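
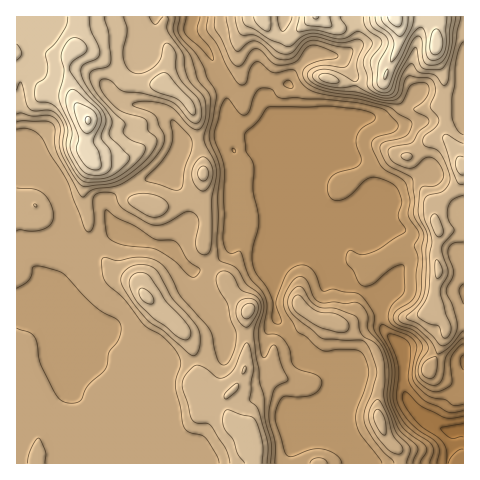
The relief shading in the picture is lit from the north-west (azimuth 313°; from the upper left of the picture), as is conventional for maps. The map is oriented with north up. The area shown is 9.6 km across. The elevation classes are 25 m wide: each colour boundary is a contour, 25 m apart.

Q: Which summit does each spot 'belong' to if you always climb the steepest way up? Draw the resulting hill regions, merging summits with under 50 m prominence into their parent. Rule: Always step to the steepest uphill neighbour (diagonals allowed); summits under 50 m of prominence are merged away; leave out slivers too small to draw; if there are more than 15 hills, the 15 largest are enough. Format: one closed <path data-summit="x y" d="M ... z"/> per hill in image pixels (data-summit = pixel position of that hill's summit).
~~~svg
<path data-summit="88 120" d="M192 16l-176 1 1 447 137-1-1-10-11-30-9-13 15-40-1-3-9-8-20-11-16-15-20-5-13-13-13-5-16 1 8-6 9-18 0-8 8-19 1-10 23-4 27-14 56 18 20 20 11-1 15-8 10-9 7-36-3 2-35 1-7 3-8 10 6-11 0-15-17-32 0-5 11-26 36-6 5 0 7 4-4-52-17-37-19-21z"/><path data-summit="396 17" d="M463 16l-108 0 3 25-7 9-10 6-19-3-11 1-15 15-8 15-10 3-9 8-3 9-7-27 0-9 21-25 4-26-91-1-3 11 1 6 14 14 7 10 14 32 4 54 3 7 2 1 13-1 11-3 5-4 8 23-4 27 8 43 30 3 33 38 33 18 4 4 5 12 1 16 17 17 3 7 1 37 6 15 11 12 13 9 21 8-6 32 16-1 0-253-9-7-27-32-4-13-14-19-10-10-8-3 62-8 10-5z"/><path data-summit="146 297" d="M264 142l-5 5-25 5 3 10-2 56-4 17 0 13-13 13-15 8-11 1-20-20-56-18-27 14-23 4-1 10-8 19 0 8-9 18-8 6 16-1 13 5 13 13 20 5 16 15 20 11 9 8 1 3-15 40 9 13 12 41 134 0 4-18 9-18 32 8 4-8 3-17 10-15-1-3-11-8-7-15-22-13-20-21-13-17-2-35-8-20 0-7 3-9 8-11-9-44 4-27z"/><path data-summit="379 420" d="M292 236l-16 2-10 19 0 7 8 20 1 30 1 5 13 17 20 21 19 10 5 7 5 11 12 8-10 18-7 26 9 3 14 10 8 8 3 6 80 0 5-17 2-15-21-8-13-9-11-12-6-15-1-37-3-7-17-17-1-16-5-12-4-4-33-18-33-38z"/><path data-summit="203 174" d="M223 137l-41 6-1 3-10 28 17 32-2 21 4-5 12-4 30 0 3-3 0-62-5-10z"/><path data-summit="315 17" d="M354 16l-69 0-3 22-5 10-18 20 0 9 7 26 3-8 5-5 15-7 1-6 6-8 15-15 11-1 19 3 10-6 7-9z"/><path data-summit="463 167" d="M463 114l-9 4-62 8 8 3 10 10 14 19 4 13 34 39 2-1z"/>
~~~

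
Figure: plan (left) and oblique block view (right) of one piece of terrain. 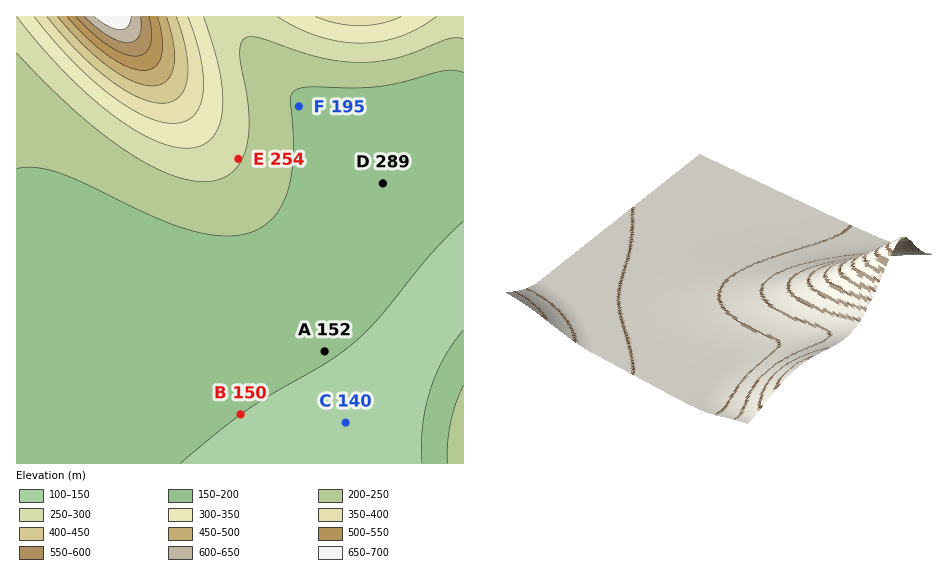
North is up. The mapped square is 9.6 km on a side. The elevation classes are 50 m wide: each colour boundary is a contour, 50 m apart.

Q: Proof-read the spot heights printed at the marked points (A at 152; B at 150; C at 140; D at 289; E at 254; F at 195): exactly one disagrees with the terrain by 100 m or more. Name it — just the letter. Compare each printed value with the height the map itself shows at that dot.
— D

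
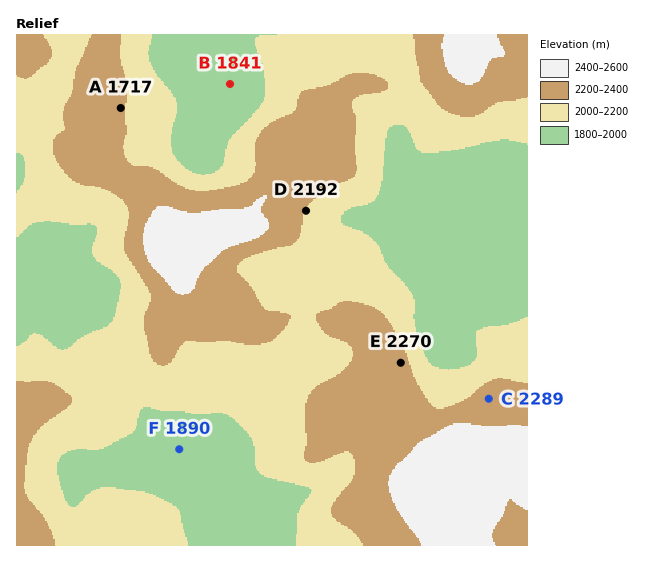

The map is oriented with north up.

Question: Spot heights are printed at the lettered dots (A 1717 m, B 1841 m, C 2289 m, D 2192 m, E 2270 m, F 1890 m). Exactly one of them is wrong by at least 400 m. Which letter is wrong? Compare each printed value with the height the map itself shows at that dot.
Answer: A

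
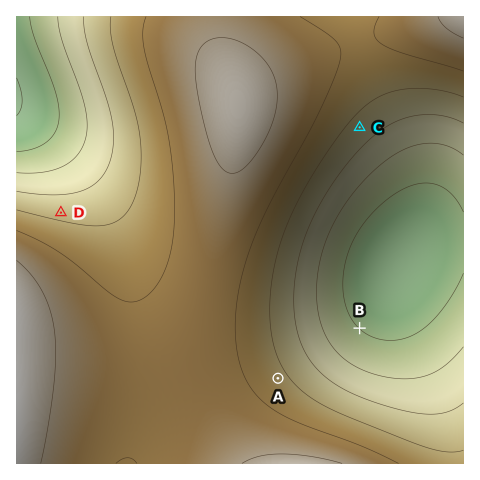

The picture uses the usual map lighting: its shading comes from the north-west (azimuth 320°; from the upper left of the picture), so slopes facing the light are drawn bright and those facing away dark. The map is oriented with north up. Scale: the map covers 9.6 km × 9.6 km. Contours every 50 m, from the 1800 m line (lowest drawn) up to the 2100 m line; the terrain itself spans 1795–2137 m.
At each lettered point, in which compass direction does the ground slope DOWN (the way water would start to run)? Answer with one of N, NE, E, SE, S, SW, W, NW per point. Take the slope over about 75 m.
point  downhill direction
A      NE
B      NE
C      SE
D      N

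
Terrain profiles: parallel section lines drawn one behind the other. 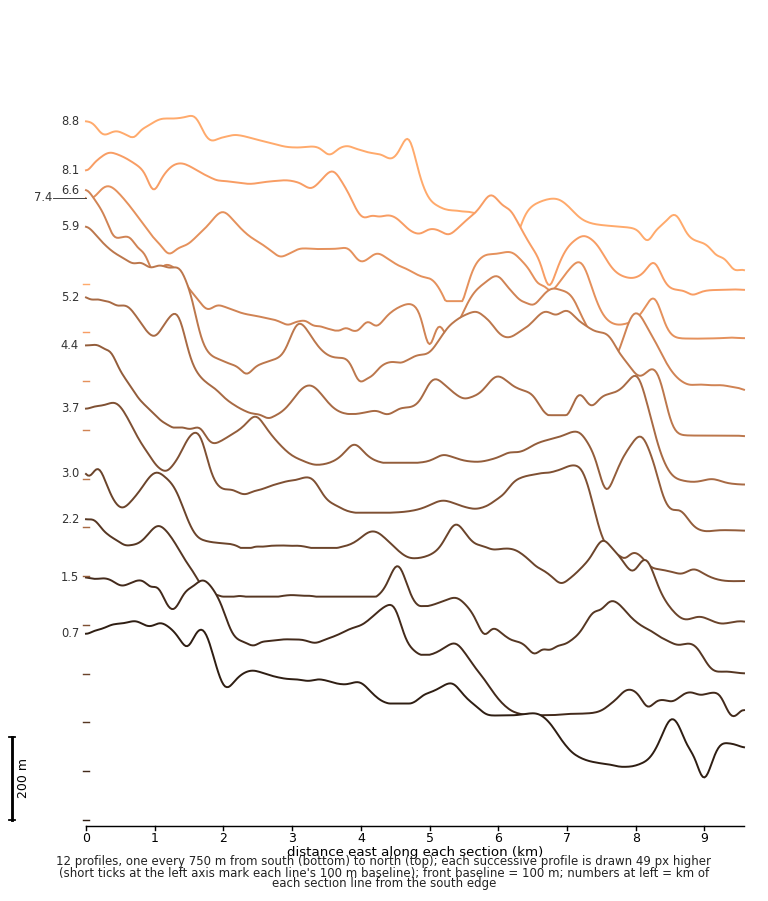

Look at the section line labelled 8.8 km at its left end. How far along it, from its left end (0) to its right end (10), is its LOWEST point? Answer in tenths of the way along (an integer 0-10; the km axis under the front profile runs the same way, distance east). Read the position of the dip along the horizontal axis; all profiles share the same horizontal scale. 10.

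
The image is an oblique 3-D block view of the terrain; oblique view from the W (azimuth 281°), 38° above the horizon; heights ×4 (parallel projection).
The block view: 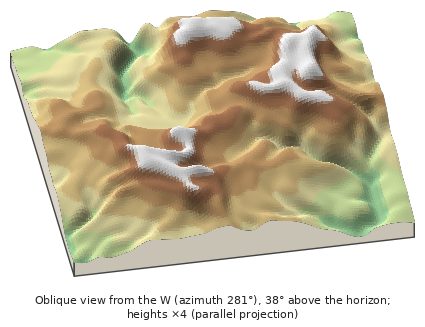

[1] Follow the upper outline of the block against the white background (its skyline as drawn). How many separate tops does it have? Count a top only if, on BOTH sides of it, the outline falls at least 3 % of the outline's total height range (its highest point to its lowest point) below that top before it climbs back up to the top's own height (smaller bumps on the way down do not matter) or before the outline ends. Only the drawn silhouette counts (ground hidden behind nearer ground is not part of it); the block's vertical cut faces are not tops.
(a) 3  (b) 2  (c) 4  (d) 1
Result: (a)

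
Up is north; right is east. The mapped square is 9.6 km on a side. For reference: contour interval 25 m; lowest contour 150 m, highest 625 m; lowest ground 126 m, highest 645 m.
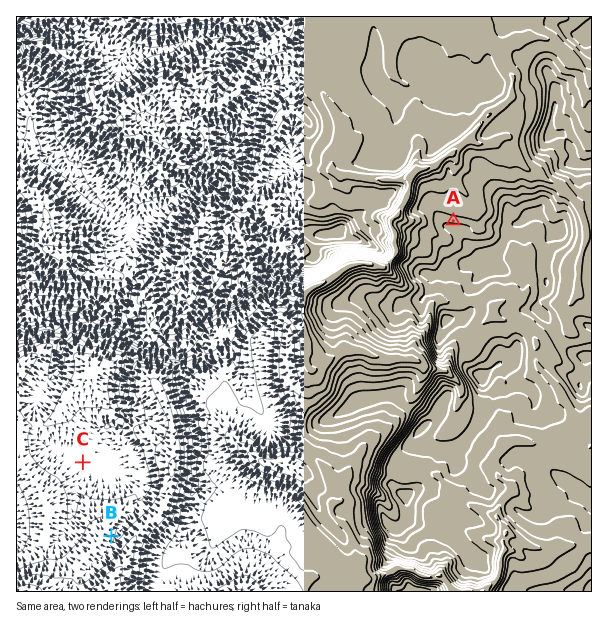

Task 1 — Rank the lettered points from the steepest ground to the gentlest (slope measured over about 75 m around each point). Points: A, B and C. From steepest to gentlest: A B C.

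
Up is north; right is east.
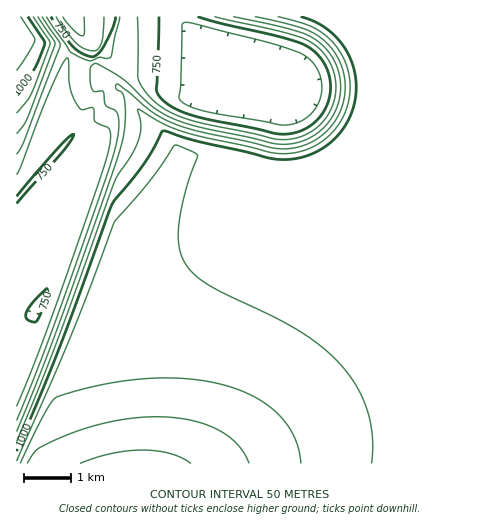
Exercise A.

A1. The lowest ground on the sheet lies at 630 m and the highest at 1220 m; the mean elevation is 980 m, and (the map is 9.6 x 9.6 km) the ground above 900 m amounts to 68.9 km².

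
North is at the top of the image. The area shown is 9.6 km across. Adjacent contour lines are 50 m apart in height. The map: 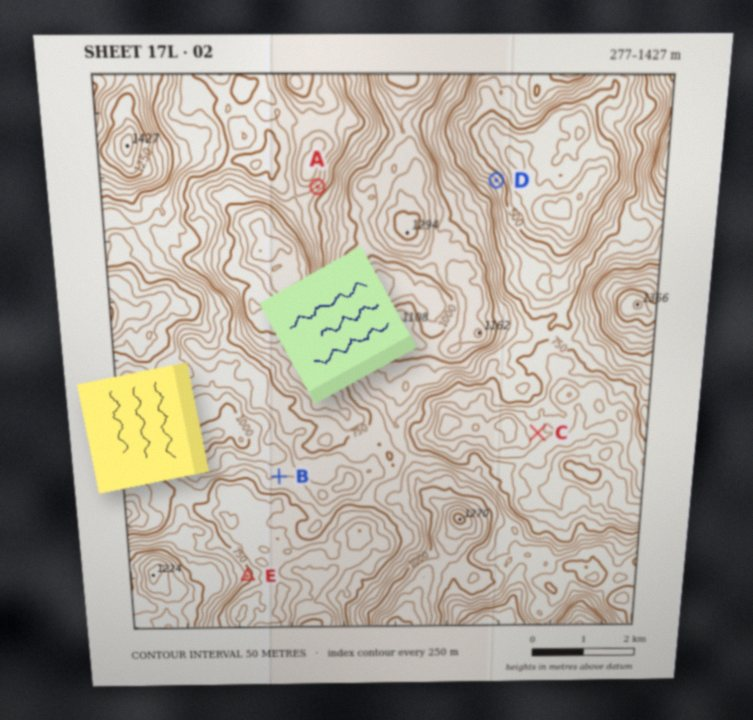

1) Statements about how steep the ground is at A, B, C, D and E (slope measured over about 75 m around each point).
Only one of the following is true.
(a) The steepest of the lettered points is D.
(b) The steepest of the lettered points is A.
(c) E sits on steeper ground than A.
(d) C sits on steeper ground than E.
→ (b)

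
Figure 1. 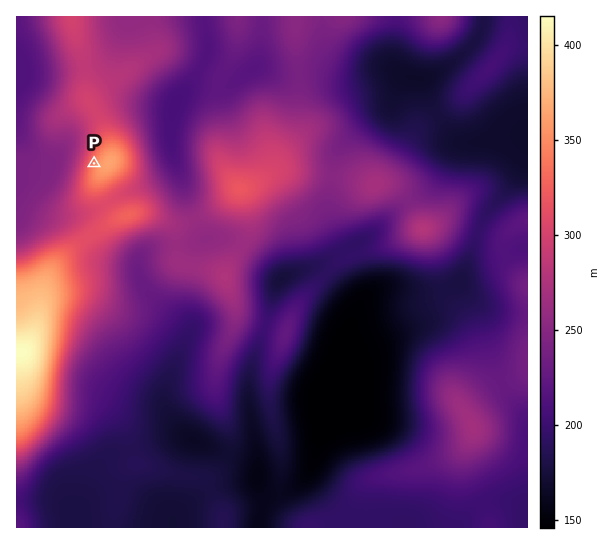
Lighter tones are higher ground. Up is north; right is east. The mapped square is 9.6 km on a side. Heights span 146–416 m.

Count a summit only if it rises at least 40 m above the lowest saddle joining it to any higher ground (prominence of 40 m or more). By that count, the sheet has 2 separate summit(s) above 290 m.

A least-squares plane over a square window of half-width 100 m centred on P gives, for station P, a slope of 10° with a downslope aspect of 291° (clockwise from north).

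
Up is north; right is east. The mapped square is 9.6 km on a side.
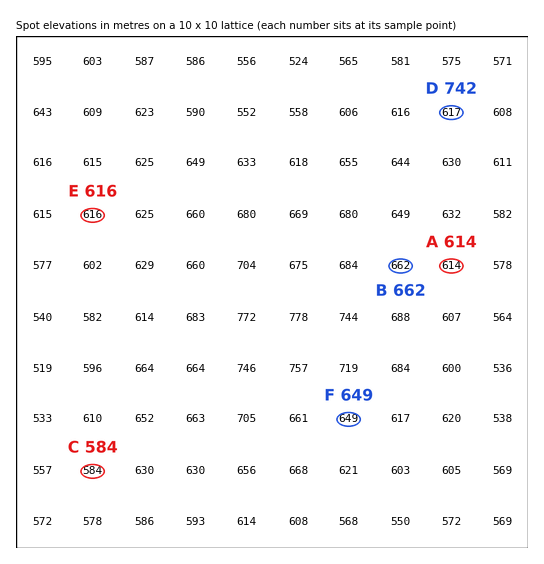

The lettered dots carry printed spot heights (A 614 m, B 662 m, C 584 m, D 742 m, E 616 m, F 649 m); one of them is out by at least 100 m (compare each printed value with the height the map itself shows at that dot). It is D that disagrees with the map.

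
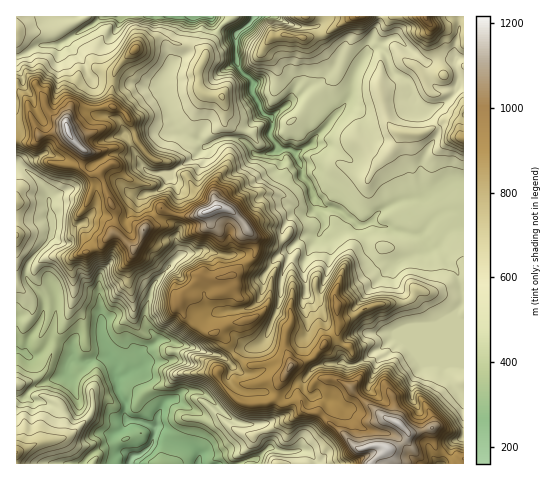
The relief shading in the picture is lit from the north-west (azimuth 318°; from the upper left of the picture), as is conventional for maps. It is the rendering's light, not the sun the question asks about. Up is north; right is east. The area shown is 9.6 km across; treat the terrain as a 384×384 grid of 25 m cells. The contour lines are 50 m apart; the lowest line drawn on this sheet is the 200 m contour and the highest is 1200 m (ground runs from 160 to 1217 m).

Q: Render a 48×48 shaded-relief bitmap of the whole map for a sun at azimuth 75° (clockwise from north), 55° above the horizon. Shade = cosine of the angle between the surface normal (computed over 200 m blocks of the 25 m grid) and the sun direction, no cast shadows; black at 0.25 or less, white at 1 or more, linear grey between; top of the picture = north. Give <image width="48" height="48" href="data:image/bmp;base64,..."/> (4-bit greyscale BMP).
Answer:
<image width="48" height="48" href="data:image/bmp;base64,Qk32BAAAAAAAAHYAAAAoAAAAMAAAADAAAAABAAQAAAAAAIAEAAATCwAAEwsAABAAAAAAAAAAAAAAABEREQAiIiIAMzMzAERERABVVVUAZmZmAHd3dwCIiIgAmZmZAKqqqgC7u7sAzMzMAN3d3QDu7u4A////AOy6qrve3aibzNupeZdnvMyXQASrzd7aqu3Lq87u3LuazMunZ4rLq7mGAEqs3d7d28zMze7uy7zKu7qWZnvIerhyA7q8y92+/svMze7ty73Kmpl2aKu5ipYQS8uqiu3O/8vNzc3e3My5eKqIqoh2WGMXy6h4vuu/78u8zsru3KvKirmJUCVmZli9y5eM3tvN78ur3tje7KvLqoikAHqqqrzMqYvL38ve7sus3qfe7Ku7qYkwCsu7u8y6mN2p79ze3e7d3Ijf67uoh1IAm7upvcqqm/6L7uzdy93d3KnO27uVRmQp3KqorNqLyr+q7u3Mu9y83LvNy7uYd2Ra6ou6fO7t3L3J3tzLvMus3LvMu7uplleZeMupnNzMue/czdy7u7q73Kvcu7qZqXMTjdynndmsvP/tzMu7u7q8zLzbqqq5YgA4zLzHndqc3/7dy7u7u7u7u73amZuTAAary7zIfeuqvu3My7u7u6vLqs3adpxAApzLur3cbOynrtuqu7u7u6vMmc3ZdZswCczMzMvujOuFvtzMy7vMzKzcmL7XRaxQGsy7q97OrPtkv+qt7czMzM3chs7FNc2AGcy6vO/eu+tl3/27uaze3ezMZcy1J82zJ4q7vf/Ny9umr/7cqL3d3cy5NaqkJ6q6U0nLve3d3NrIf/7curzMzNunNniFM4rMx0abu83e3tu5bf3My7y8u9ynZVqXYZzcy4eJqYze7d3Lm+27zMy7u93ahSaadr3NylQ0iIzu7d3Lq8y8zMy7u+7cc0d4ravdtiRIqJ7/7e3Lu8y8zLu7u+7cc2h4zYrtuDN8uN//7u3LvMu7u7u7vN3cclmIvbm7uFa7re7/7t3Ly6u7u7u7u+7clCiXz9p761R77u7v7d3Lqru7u7u7u+7bliWZ7+yJ3IQ77u7u3e2pq6rMy7u7u97amDJs7czcu5ZK3u3u7eyKuqvMu7u7u92VVSKN3N7uuLpq7e7t3tmbuqvMy7u8u7cyVVi8zv66q8yI3u3dzsiqu7q8y7u7ulMnmHnL7+iN79ynv/3czairu6qry7u7qSN5U0z+7srt3dy4rv3du4mqqququ7updUaYM9/93b/tzMy7zcrtebuZqru5qrymRGWZSe7u7M/tzLuqvL7qasy5mruom8zIVke3XP7d2u/ty7upvd7qa8zLqruZzMupd0mpjP7cre/uyqqpvv/nebzMuqqb3MupiGisqt267u7tupmZ3/53yZvMy6mc3Luqhqiey92ozu7cuYm87/tJu6u8y6ic3Lmsune+3N25zt3MuYvb3/pIu7u7zKis3Km7zXjN28yovczMuYvtzuRHvLu7zLisyoqr3qrOyrupq7vNuYvu/DJqy6q7zMmsqay83Lq9y6q6d6zdypne7AOcupq8zMqqm8usy93MyqvLc47+u7rf+wObmIrMzMu5q4acut3MzKq8pX3tzMzP/CFJu83buru6p0WcvO3LzNucx3vMzLq964AGvMuqqHiplTOu7d3My7zbyYqqq6mHd9g1VXvJY0i5dSTv7Q=="/>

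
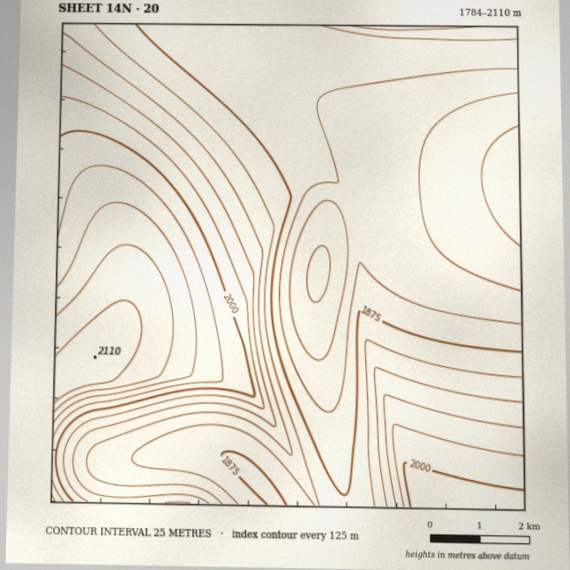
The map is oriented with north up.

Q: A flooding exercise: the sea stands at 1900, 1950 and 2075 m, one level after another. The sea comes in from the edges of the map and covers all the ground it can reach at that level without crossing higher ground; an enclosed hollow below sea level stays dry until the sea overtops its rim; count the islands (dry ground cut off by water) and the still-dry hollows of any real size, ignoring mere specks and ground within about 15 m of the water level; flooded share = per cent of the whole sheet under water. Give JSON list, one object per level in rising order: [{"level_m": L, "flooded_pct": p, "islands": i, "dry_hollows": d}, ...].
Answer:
[{"level_m": 1900, "flooded_pct": 53, "islands": 0, "dry_hollows": 0}, {"level_m": 1950, "flooded_pct": 68, "islands": 0, "dry_hollows": 0}, {"level_m": 2075, "flooded_pct": 94, "islands": 0, "dry_hollows": 0}]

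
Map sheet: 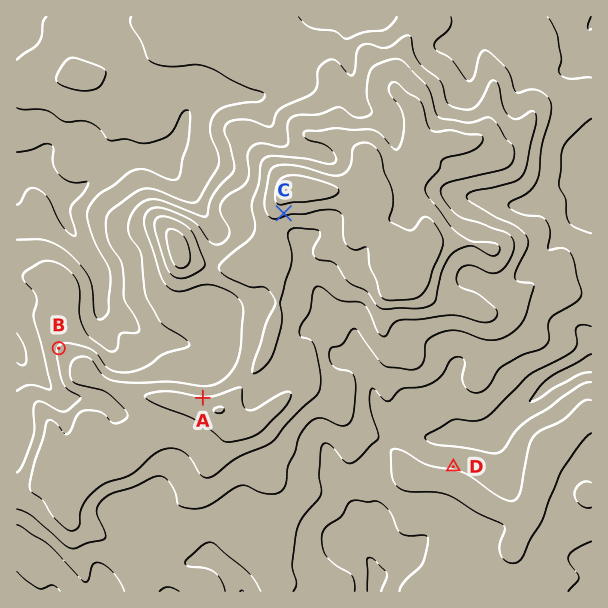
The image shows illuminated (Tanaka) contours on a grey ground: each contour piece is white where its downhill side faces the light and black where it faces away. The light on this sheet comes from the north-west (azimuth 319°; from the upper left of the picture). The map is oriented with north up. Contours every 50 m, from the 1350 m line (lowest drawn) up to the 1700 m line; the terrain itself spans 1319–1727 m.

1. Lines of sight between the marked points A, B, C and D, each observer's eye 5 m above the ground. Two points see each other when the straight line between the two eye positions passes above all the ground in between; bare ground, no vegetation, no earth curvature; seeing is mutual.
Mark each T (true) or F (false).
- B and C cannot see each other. T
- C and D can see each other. T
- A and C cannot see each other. F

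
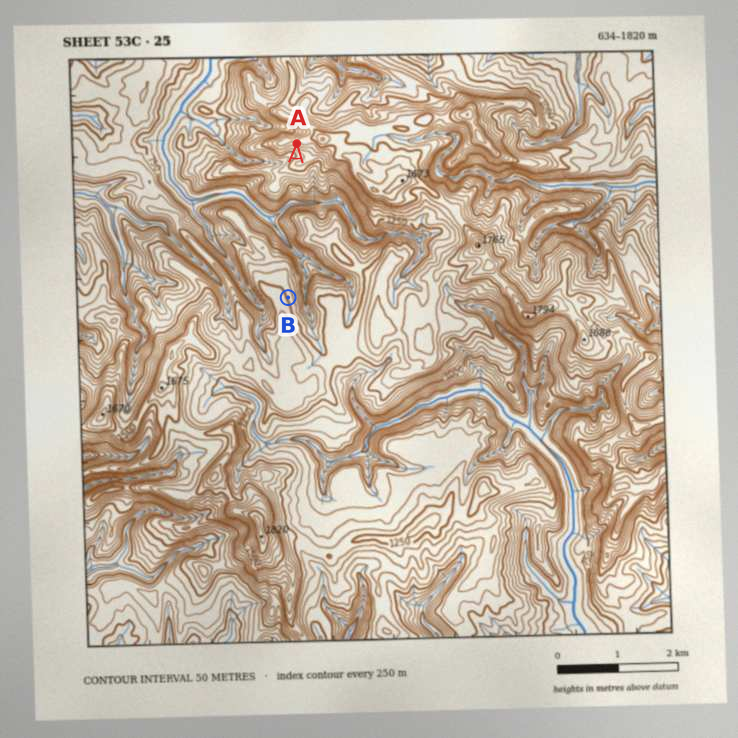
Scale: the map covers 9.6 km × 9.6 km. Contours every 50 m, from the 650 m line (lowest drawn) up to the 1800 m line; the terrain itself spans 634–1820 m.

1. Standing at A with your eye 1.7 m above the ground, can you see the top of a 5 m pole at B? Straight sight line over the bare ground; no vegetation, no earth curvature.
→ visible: true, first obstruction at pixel None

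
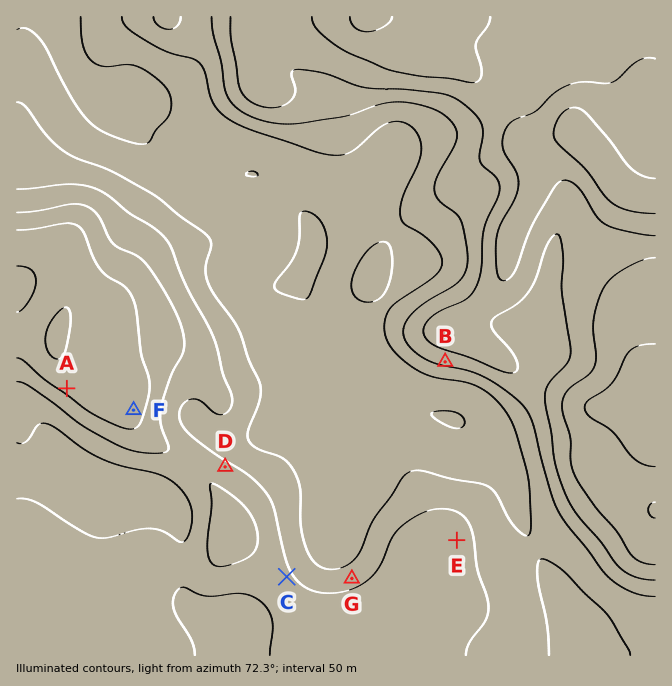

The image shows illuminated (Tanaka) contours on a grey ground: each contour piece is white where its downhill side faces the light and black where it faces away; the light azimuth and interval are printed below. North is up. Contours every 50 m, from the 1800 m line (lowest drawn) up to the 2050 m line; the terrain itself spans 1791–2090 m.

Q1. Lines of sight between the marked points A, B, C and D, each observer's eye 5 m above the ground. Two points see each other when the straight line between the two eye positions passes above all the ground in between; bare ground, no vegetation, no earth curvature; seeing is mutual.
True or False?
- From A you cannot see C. True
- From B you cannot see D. False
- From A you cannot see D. True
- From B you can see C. True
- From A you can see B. False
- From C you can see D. False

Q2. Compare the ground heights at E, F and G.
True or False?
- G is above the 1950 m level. False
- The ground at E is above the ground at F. False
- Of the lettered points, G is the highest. False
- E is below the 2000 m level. True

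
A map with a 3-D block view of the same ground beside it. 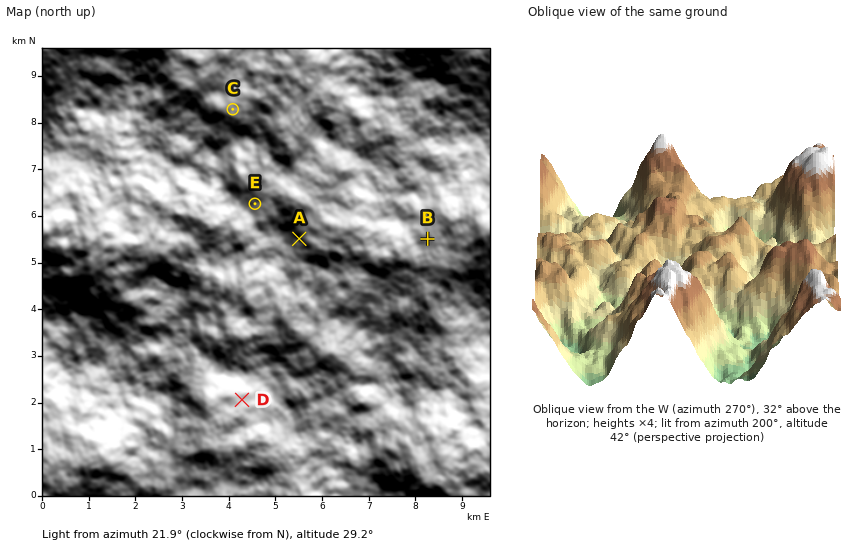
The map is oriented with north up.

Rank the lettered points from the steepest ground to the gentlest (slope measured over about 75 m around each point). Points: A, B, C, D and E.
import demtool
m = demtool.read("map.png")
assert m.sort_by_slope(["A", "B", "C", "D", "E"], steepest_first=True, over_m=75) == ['A', 'D', 'E', 'B', 'C']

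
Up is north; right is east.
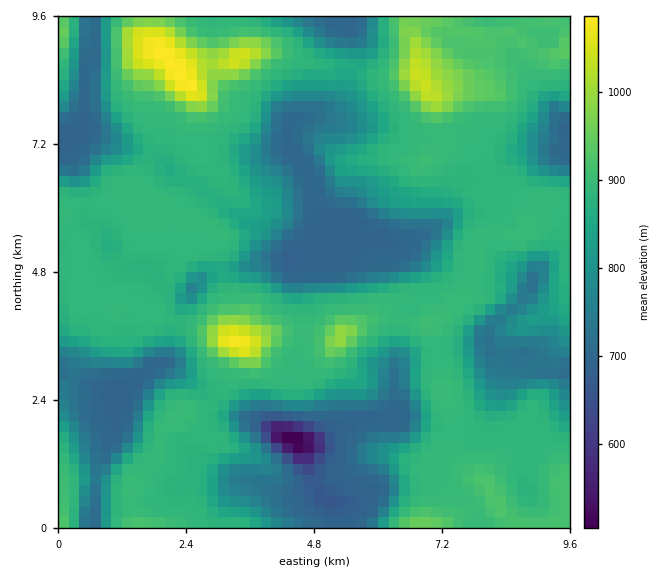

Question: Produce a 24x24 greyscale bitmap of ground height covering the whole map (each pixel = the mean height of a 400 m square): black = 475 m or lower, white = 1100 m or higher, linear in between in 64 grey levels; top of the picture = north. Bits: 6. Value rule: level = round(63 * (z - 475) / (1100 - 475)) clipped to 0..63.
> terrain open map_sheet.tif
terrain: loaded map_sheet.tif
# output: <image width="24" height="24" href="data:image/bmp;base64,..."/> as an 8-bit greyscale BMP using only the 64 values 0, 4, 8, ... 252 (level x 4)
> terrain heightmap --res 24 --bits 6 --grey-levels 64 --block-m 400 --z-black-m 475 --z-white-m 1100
<image width="24" height="24" href="data:image/bmp;base64,Qk12BgAAAAAAADYEAAAoAAAAGAAAABgAAAABAAgAAAAAAEACAAATCwAAEwsAAAABAAAAAAAAAAAAAAEBAQACAgIAAwMDAAQEBAAFBQUABgYGAAcHBwAICAgACQkJAAoKCgALCwsADAwMAA0NDQAODg4ADw8PABAQEAAREREAEhISABMTEwAUFBQAFRUVABYWFgAXFxcAGBgYABkZGQAaGhoAGxsbABwcHAAdHR0AHh4eAB8fHwAgICAAISEhACIiIgAjIyMAJCQkACUlJQAmJiYAJycnACgoKAApKSkAKioqACsrKwAsLCwALS0tAC4uLgAvLy8AMDAwADExMQAyMjIAMzMzADQ0NAA1NTUANjY2ADc3NwA4ODgAOTk5ADo6OgA7OzsAPDw8AD09PQA+Pj4APz8/AEBAQABBQUEAQkJCAENDQwBEREQARUVFAEZGRgBHR0cASEhIAElJSQBKSkoAS0tLAExMTABNTU0ATk5OAE9PTwBQUFAAUVFRAFJSUgBTU1MAVFRUAFVVVQBWVlYAV1dXAFhYWABZWVkAWlpaAFtbWwBcXFwAXV1dAF5eXgBfX18AYGBgAGFhYQBiYmIAY2NjAGRkZABlZWUAZmZmAGdnZwBoaGgAaWlpAGpqagBra2sAbGxsAG1tbQBubm4Ab29vAHBwcABxcXEAcnJyAHNzcwB0dHQAdXV1AHZ2dgB3d3cAeHh4AHl5eQB6enoAe3t7AHx8fAB9fX0Afn5+AH9/fwCAgIAAgYGBAIKCggCDg4MAhISEAIWFhQCGhoYAh4eHAIiIiACJiYkAioqKAIuLiwCMjIwAjY2NAI6OjgCPj48AkJCQAJGRkQCSkpIAk5OTAJSUlACVlZUAlpaWAJeXlwCYmJgAmZmZAJqamgCbm5sAnJycAJ2dnQCenp4An5+fAKCgoAChoaEAoqKiAKOjowCkpKQApaWlAKampgCnp6cAqKioAKmpqQCqqqoAq6urAKysrACtra0Arq6uAK+vrwCwsLAAsbGxALKysgCzs7MAtLS0ALW1tQC2trYAt7e3ALi4uAC5ubkAurq6ALu7uwC8vLwAvb29AL6+vgC/v78AwMDAAMHBwQDCwsIAw8PDAMTExADFxcUAxsbGAMfHxwDIyMgAycnJAMrKygDLy8sAzMzMAM3NzQDOzs4Az8/PANDQ0ADR0dEA0tLSANPT0wDU1NQA1dXVANbW1gDX19cA2NjYANnZ2QDa2toA29vbANzc3ADd3d0A3t7eAN/f3wDg4OAA4eHhAOLi4gDj4+MA5OTkAOXl5QDm5uYA5+fnAOjo6ADp6ekA6urqAOvr6wDs7OwA7e3tAO7u7gDv7+8A8PDwAPHx8QDy8vIA8/PzAPT09AD19fUA9vb2APf39wD4+PgA+fn5APr6+gD7+/sA/Pz8AP39/QD+/v4A////AKxkmKysqKignIhsXFRUXJC0uLCssLCwsKhwmKiopKSMeGxgWExUWGykqKistKiosKh4jKiopKCIcGxkTFRYXHSkqKiwsKSosJxsZJSopKSglHxEIERccIigqKioqKioqIhkWHCkqKikgFAcJEhYYGR0oKiopKiooHBcWGCYqKigdGBgaGRgYFxooKikmKCkkGhcWFh4mJykoJykpJSMiGh8qKiYfICQfGhoaGRcbJistLSoqKykkHCEqKiIaGhkZICQnJiEhKjU7NSwqLy8oIyUqKR4aGhsdKCkqKSopKzQ2Mi0qLTEtKiorKiIbISIiKSoqKionJissKykoKSoqKioqKiokHSAmKioqKSkoICcnJBwaGx0gIyYoKiooIBwnKiopKSkqKCgjGxYWFhYXFxkgKCopJSAnKikoKioqKiooIBkWFhYWFhcaJSoqKikpKikpKioqKikmJCAXFhYXGx0dISkqKioqKSkqKioqKSgoJSAYFxofIyUmJykqKioqHiIpKikoKSknIR0XGiMkJykqKSkpKSUiFhkhJigpKiklHhgXHyUoKiorKiopJh4XFhcdJioqKiooIBcZHB4iKCoqKioqJx4XGhciKiosMCwqJRkYGh0iKCsxLisrKSMaIBgmLC84OzArKSMhISInKjM4NDAuKygnJRgnNTk9OTU1LiooKCYoLDY2Mi8tKysrKRgnOD07NDE2NCwoIh4gKjQyLi0tLCwuLBgnNDYxKyorKiYfGBccKjIvLi0sLCwsA=="/>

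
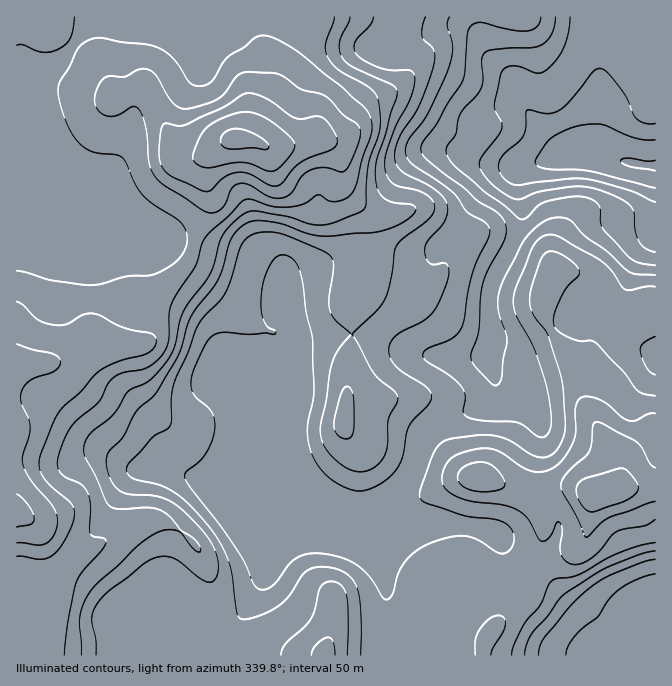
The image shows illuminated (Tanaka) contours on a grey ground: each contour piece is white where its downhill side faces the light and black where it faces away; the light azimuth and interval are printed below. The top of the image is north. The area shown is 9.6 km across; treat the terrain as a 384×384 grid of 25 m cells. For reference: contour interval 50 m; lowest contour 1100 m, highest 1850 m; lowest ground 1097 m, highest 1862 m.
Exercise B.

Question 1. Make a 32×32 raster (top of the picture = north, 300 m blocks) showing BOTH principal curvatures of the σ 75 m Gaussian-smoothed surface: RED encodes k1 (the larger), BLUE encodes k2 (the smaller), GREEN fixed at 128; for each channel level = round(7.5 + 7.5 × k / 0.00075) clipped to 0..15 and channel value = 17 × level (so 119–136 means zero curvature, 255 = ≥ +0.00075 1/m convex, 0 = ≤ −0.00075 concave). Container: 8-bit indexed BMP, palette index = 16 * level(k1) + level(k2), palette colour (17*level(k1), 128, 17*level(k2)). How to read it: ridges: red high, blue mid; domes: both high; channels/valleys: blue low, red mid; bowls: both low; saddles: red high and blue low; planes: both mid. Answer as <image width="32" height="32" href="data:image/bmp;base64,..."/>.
<image width="32" height="32" href="data:image/bmp;base64,Qk02CAAAAAAAADYEAAAoAAAAIAAAACAAAAABAAgAAAAAAAAEAAATCwAAEwsAAAABAAAAAAAAAIAAABGAAAAigAAAM4AAAESAAABVgAAAZoAAAHeAAACIgAAAmYAAAKqAAAC7gAAAzIAAAN2AAADugAAA/4AAAACAEQARgBEAIoARADOAEQBEgBEAVYARAGaAEQB3gBEAiIARAJmAEQCqgBEAu4ARAMyAEQDdgBEA7oARAP+AEQAAgCIAEYAiACKAIgAzgCIARIAiAFWAIgBmgCIAd4AiAIiAIgCZgCIAqoAiALuAIgDMgCIA3YAiAO6AIgD/gCIAAIAzABGAMwAigDMAM4AzAESAMwBVgDMAZoAzAHeAMwCIgDMAmYAzAKqAMwC7gDMAzIAzAN2AMwDugDMA/4AzAACARAARgEQAIoBEADOARABEgEQAVYBEAGaARAB3gEQAiIBEAJmARACqgEQAu4BEAMyARADdgEQA7oBEAP+ARAAAgFUAEYBVACKAVQAzgFUARIBVAFWAVQBmgFUAd4BVAIiAVQCZgFUAqoBVALuAVQDMgFUA3YBVAO6AVQD/gFUAAIBmABGAZgAigGYAM4BmAESAZgBVgGYAZoBmAHeAZgCIgGYAmYBmAKqAZgC7gGYAzIBmAN2AZgDugGYA/4BmAACAdwARgHcAIoB3ADOAdwBEgHcAVYB3AGaAdwB3gHcAiIB3AJmAdwCqgHcAu4B3AMyAdwDdgHcA7oB3AP+AdwAAgIgAEYCIACKAiAAzgIgARICIAFWAiABmgIgAd4CIAIiAiACZgIgAqoCIALuAiADMgIgA3YCIAO6AiAD/gIgAAICZABGAmQAigJkAM4CZAESAmQBVgJkAZoCZAHeAmQCIgJkAmYCZAKqAmQC7gJkAzICZAN2AmQDugJkA/4CZAACAqgARgKoAIoCqADOAqgBEgKoAVYCqAGaAqgB3gKoAiICqAJmAqgCqgKoAu4CqAMyAqgDdgKoA7oCqAP+AqgAAgLsAEYC7ACKAuwAzgLsARIC7AFWAuwBmgLsAd4C7AIiAuwCZgLsAqoC7ALuAuwDMgLsA3YC7AO6AuwD/gLsAAIDMABGAzAAigMwAM4DMAESAzABVgMwAZoDMAHeAzACIgMwAmYDMAKqAzAC7gMwAzIDMAN2AzADugMwA/4DMAACA3QARgN0AIoDdADOA3QBEgN0AVYDdAGaA3QB3gN0AiIDdAJmA3QCqgN0Au4DdAMyA3QDdgN0A7oDdAP+A3QAAgO4AEYDuACKA7gAzgO4ARIDuAFWA7gBmgO4Ad4DuAIiA7gCZgO4AqoDuALuA7gDMgO4A3YDuAO6A7gD/gO4AAID/ABGA/wAigP8AM4D/AESA/wBVgP8AZoD/AHeA/wCIgP8AmYD/AKqA/wC7gP8AzID/AN2A/wDugP8A/4D/AJa3x5eChneHlpeGhpilt/q2g4SHh4aX19RzQ2R2h4eHdcfndGJ2d4eFhJS0yKd05teChJiHhobJ+bWFcoSHh4eFuPh0UnOGhpa515F0tpbH+YKDl4d3hqa25siEcYSHd3aV1sWFg3NkhdXWcmJ0yfr7ooOXh3eHhnTXtNOSYHBzYrKUx7iXdGSF+NWSdJPWx7OBdKioh5eXlNjE9fmUg1CV+JKU2LeVlPf6oYF3hZKBg4Z3hZeYmIZjpbXE+tX21ujrx6K09+f2+LSAdneHh4eHh4d2hISCclGktmDzcnO22dnWx6G16fq1gIV3d3eHh4WFhpeVkpKDpOaTgPrnxpPndXTIhGGCoYBzd3eHh4eClKSSg7T2+/r21eP1+/n59ONSc7WCUXGChISHh4eHgqW5yreQgtf7+7ekobakk9aD14Z0c4SXhYeol4WHd4eQyNjKuYOBxaa4p3Qwk8XX6aPIt4VllpZ1pqeohIeHh5Dp+ZamdHGRgoSjk1Bz9/dzxpalppeohoW0hIaFh3eHcKX4hrfHtqaUYoSVcbX4pXS2hoaop3RzxaJhZIeHh3dxpfmnt8jHuKiDdYVz1bSVp4O3uLjWtZXoxYByd3eGdnOl96eFc3ODhGOGhYX3hqenY5enpsf69/v8omBkhZeXg5XFpXRzc5SUcnSDxtiXp4NzlnaFqKeFpvaTYYWml4eDlramlpeXqbeAgqf2dKeElKiYdYaXloV19dVyo5Z2h4OouYiYp6iot4C0yvhjhISlypZ1dXSFloen97ehdHZ2dJfHl5eGlri3cJK4+ZWm6NHphXd3d3eHd4fI+pRzdmVkhKa4qHZ1uMeCgJb66ffZg4OHd3eHh4d3d5f2g0JiUIGhkqSjcmKWyLiQsvq3lZRzUoeHh4eHh4d2g/O0QGFz2MiUpdfXpLHH6uSQ5sSTc4WFh3d3h3eHhYJz+OnAtvbkx8jz5Pn89cS3tLHZ6Pr3+OSHh3d3d4aRpKbnkWDo92Jz+MKAtcimpoRBkaW32ca1kod3h4d3dKL86OfEo/nHc5P3tHCAgnCQgFBwgICQgHCAh3eHhoVzgvm15vr3+vj1+Pr4g0BQYqa3hpZ0YWKDg6R3h4WVpoOS9rPn+9m5lbbax/rUhJSTlLfItKWGlZW3yneHhabbtcTlcXOk1qZ1hcd21+S4lnV0o3SBuKimhIbJd4eFlsmm2KZTUoPXlYaWx8fY9ve2lbe3YYS3h4eDl7h3h3WWqKfJpoV0pKamqKe0cmJh1PenloNhlbaGhoSnqHaHhpWWhZWEhneEhbeVorJQUGKRxsmUgZamxpSEhoenlpiHhoZ2hoeHh3eFg3PH2bW0psmEk4K11/vqpJOXl6g="/>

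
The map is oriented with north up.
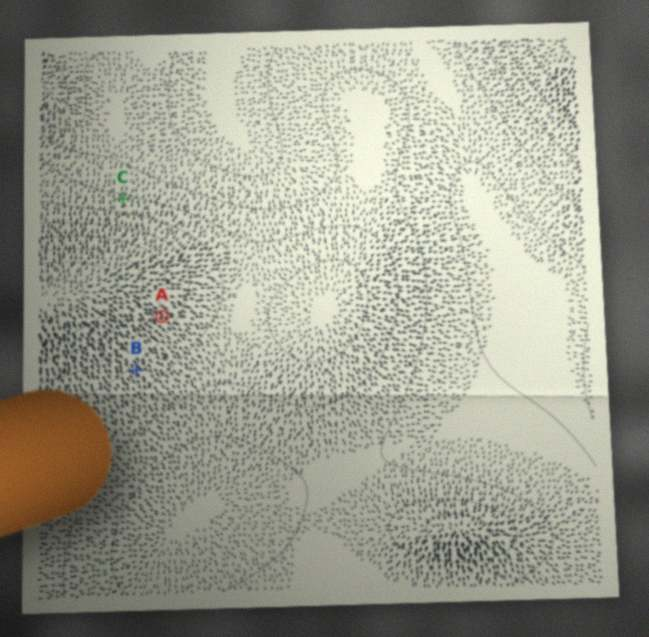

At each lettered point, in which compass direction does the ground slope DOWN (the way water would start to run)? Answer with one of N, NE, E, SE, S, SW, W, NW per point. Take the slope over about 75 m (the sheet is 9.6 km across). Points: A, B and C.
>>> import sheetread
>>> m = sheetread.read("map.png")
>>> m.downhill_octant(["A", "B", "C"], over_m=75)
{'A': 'SE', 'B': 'SE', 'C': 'N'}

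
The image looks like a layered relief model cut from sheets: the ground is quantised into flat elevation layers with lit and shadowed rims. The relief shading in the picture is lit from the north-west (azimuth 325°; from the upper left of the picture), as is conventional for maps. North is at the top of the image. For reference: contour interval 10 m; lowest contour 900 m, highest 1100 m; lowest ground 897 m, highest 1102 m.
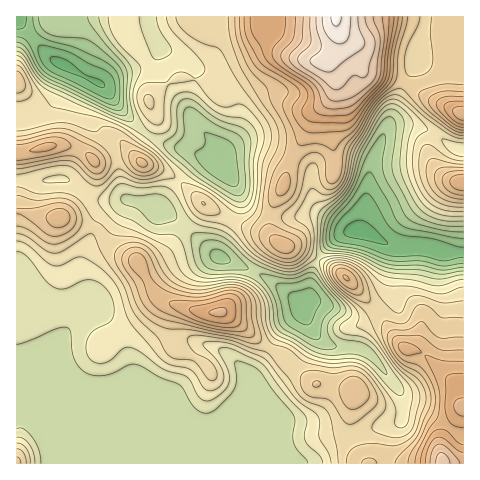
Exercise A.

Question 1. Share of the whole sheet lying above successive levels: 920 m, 95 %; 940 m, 87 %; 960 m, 60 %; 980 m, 39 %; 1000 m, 19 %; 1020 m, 9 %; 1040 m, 5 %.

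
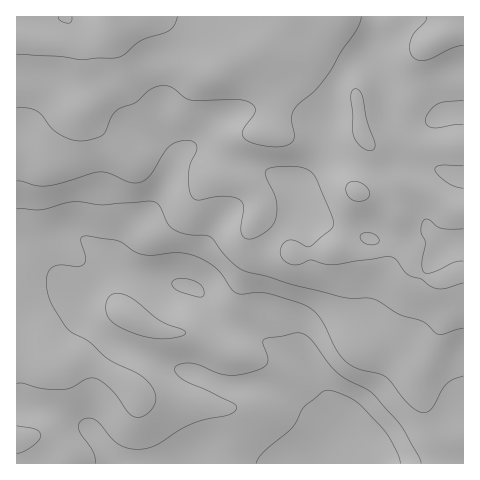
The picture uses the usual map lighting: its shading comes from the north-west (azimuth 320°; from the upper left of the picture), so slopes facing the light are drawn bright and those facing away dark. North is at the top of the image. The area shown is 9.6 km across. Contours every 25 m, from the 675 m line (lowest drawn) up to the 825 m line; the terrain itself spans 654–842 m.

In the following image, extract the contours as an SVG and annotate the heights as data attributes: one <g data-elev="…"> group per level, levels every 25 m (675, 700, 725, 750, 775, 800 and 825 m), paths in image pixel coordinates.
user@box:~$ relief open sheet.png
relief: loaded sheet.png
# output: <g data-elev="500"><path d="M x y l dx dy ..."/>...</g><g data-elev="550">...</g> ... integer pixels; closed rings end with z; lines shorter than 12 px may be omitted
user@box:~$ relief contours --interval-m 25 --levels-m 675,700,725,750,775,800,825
<g data-elev="675"><path d="M256 463l8-11 29-25 12-21 17-14 6-2 20 7 15 10 25 28 9 18 3 10"/></g><g data-elev="700"><path d="M95 463l-2-11-14-22 0-6 3-4 7-2 7 2 17 20 12 7 14 2 14-3 36-21 15-5 25-5 5-3 3-3-1-4-3-2-51-24-7-8 0-3 1-2 9-3 9 1 23 9 11 2 21-2 14-5 4-5 0-7-4-13 1-4 34-6 7 2 6 4 18 25 10 10 9 6 20 10 7 6 27 31 17 29 2 7"/><path d="M197 297l-21-7-4-4 0-5 4-2 6-1 16 5 5 4 1 6-1 4z"/></g><g data-elev="725"><path d="M17 454l7-2 9-6 6-6 2-5-2-3-4-3-18-3"/><path d="M17 383l7 0 19 6 19 1 9-2 16-9 7-1 7 3 9 7 17 24 6 4 6 1 5-1 6-5 4-6 2-6-1-6-8-12-10-8-28-13-20-18-20-12-6-8-13-22-4-16 3-13 4-4 4-2 21 1 6-2 1-7-4-18 1-2 3-1 33 5 16 11 10 3 9 0 23-2 17 2 13 6 10 7 15 21 6 4 29 0 41 13 7 5 7 8 15 30 9 12 12 7 28 9 21 25 13 10 6 1 5-2 16-26 7-6 10-3"/><path d="M157 339l19-2 8-2 2-2-4-4-22-8-23-19-10-6-10-3-8 4-3 5 0 9 2 5 4 6 21 11z"/></g><g data-elev="750"><path d="M17 209l24 1 33-8 29 3 50-4 6 5 8 17 5 5 14 6 24 3 19 22 15 12 98 26 32 2 25 15 25 8 15 12 24-6"/></g><g data-elev="775"><path d="M463 261l-8 1-21 10-9 1-2-3-1-6 3-22-4-12 2-8 3-3 4 1 7 6 4 2 22 1"/><path d="M368 244l-7-5-1-3 2-2 9-1 8 5 0 4-2 2z"/><path d="M463 188l-8-1-8-5-9-7-3-6 2-2 4-2 22 1"/><path d="M17 181l19 5 11 0 54-14 9 2 20 8 9 1 6-3 5-5 14-22 6-7 9-5 11 0 5 2 2 4-8 24 0 16 3 9 5 4 26-4 11 1 6 3 3 3 1 5-3 23 2 5 3 3 9-1 10-6 7-6 4-8 0-17-10-25-1-4 2-3 10-2 20 0 10 2 6 5 18 40 2 11-3 5-21 17-16-7-8 2-4 6-1 5 3 6 4 4 11 2 13-5 14 4 9 1 56-8 6 2 12 15 13 5 13 9 11 1 18-6"/><path d="M463 125l-30 3-6-3-2-5 5-9 7-7 8-2 18-2"/></g><g data-elev="800"><path d="M355 201l10-1 4-3 1-3-2-5-4-4-10-4-6 2-2 6 2 7z"/><path d="M366 150l6 0 3-2 0-4-8-24-5-25-4-5-3-1-3 2-1 5 2 19 0 17 4 11z"/><path d="M17 108l9 0 9 2 6 4 10 13 8 7 14 6 12 1 12-3 6-4 9-18 6-7 18-7 17-14 13-2 7 2 12 10 5 2 46-1 13 3 5 4 1 5-12 19-1 4 2 4 7 5 11 2 12 2 11-1 7-3 2-5-3-19 3-9 5-6 16-14 13-15 14-25 15-21 4-12"/><path d="M426 17l-1 4-11 12-4 8 0 11 4 6 6 3 7-1 25-12 11-3"/></g><g data-elev="825"><path d="M17 55l42 1 23 4 36-3 7-3 16-14 28-9 6-6 2-8"/><path d="M72 17l-1 4-3 2-8-3-1-3"/></g>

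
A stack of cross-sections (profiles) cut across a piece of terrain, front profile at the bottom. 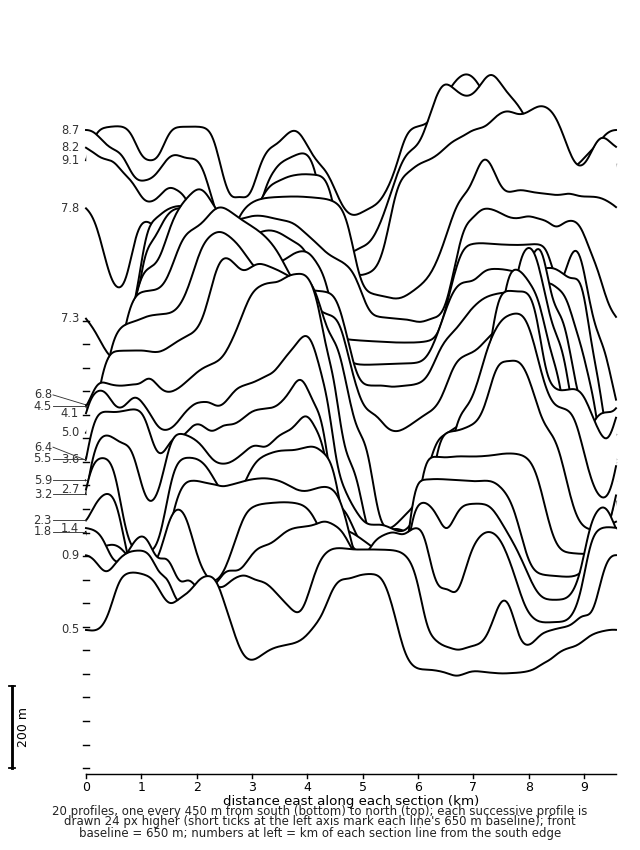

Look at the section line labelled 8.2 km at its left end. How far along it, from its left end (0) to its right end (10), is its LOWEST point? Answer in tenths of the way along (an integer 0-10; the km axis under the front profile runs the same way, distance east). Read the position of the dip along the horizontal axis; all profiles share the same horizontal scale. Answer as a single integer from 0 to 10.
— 5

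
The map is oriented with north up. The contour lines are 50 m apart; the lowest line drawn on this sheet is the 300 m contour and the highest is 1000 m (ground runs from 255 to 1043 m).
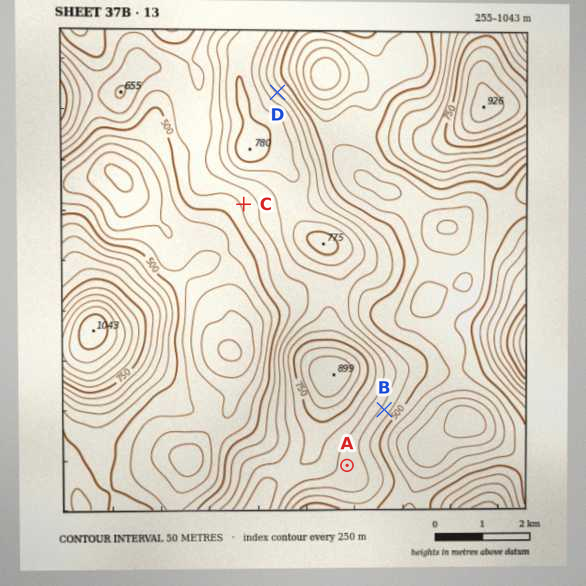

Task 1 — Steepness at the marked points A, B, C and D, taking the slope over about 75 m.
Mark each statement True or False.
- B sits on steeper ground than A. True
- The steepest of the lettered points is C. False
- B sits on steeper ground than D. False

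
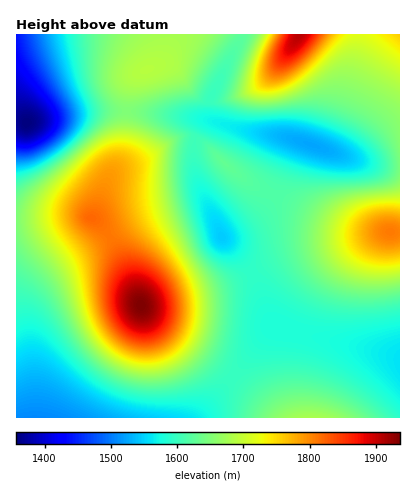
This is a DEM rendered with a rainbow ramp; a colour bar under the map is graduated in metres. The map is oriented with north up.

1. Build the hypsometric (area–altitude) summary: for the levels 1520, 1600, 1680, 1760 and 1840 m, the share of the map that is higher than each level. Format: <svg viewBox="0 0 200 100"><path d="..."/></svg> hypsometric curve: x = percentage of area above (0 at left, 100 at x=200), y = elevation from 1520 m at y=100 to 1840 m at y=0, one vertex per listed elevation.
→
<svg viewBox="0 0 200 100"><path d="M191 100l-58-25-75-25-31-25-20-25"/></svg>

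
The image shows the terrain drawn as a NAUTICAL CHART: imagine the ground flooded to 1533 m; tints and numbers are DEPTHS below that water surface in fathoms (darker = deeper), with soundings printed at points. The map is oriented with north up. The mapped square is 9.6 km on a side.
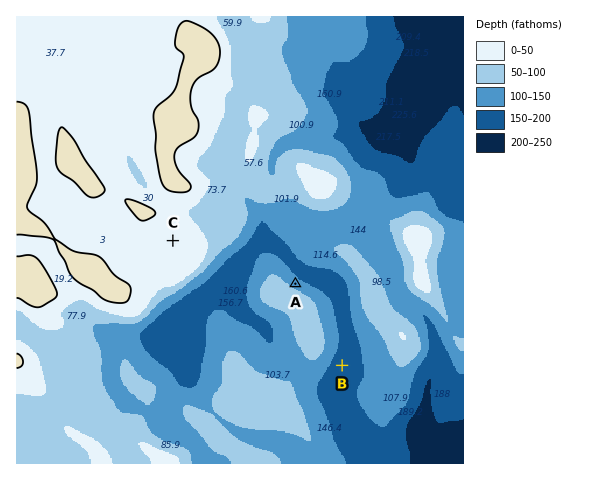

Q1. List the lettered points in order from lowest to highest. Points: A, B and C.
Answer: B A C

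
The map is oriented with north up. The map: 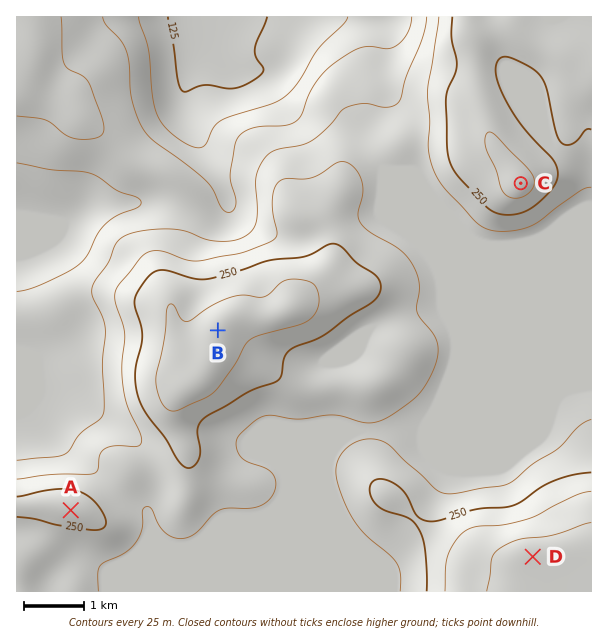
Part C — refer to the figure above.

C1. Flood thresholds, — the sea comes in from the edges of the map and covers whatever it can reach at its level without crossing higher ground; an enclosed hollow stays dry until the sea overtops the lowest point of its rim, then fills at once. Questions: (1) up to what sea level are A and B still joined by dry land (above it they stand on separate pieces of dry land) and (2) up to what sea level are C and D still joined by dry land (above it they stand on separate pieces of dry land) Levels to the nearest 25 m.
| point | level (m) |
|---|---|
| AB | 225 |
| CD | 225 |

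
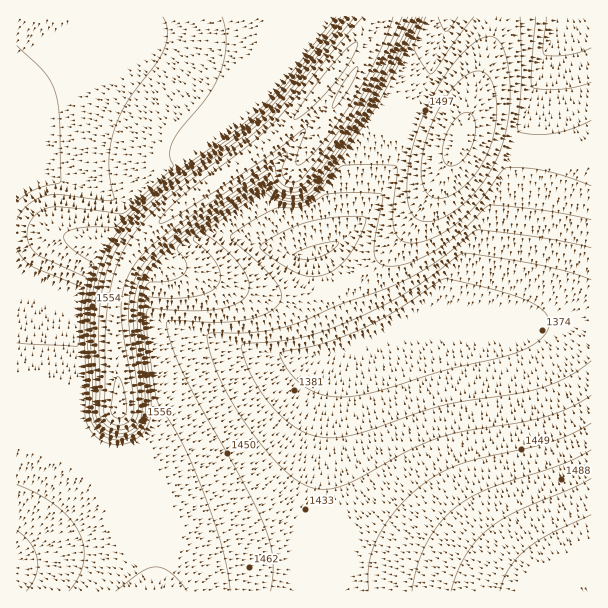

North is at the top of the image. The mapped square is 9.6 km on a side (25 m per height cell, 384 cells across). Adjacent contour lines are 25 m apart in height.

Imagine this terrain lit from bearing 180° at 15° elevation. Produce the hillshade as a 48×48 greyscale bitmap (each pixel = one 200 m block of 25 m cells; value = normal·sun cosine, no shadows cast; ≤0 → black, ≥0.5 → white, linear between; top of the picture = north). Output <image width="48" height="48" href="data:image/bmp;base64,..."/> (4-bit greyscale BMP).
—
<image width="48" height="48" href="data:image/bmp;base64,Qk32BAAAAAAAAHYAAAAoAAAAMAAAADAAAAABAAQAAAAAAIAEAAATCwAAEwsAABAAAAAAAAAAAAAAABEREQAiIiIAMzMzAERERABVVVUAZmZmAHd3dwCIiIgAmZmZAKqqqgC7u7sAzMzMAN3d3QDu7u4A////AHd3d3d3d3d3iIiIiIiIiIiId3d3eIiIiId3d3d3d3d3iIiIiIiIiIiHd3d3d3iIiIiIiIh3d3d3iIiIiIiIiIh3d3d3d3d3iIiIiIiIiHd3iIiIiIiIiHd3d3d3d3d3d4iIiIiIiIiHd4iIiIiId3d3d3d3d3d3d5mIiIiIiIiHd3d3d3d3d3d3d3d3d3d3d5mYiIiIiIiHd3d3d3d3d3d3d3d3d3d3d5mZiIiIiIiHd3d3d3d3d3d3d3d3dmZmZ5mYiIiIiIh3d3d3d3d3d3d3d3d3ZmZmZpmYiIiIiId3d3d3d3d3d3d3d3d2ZmZmZpiIiIiIiId3d3d3d3d3d3d3d3ZmZmZmZoiIiIiZh3d3d3d3d3d3d3d3d2ZmZmZmZoiIiJ3tp3d3d3d3d3d3d3d3ZmZmZmZmZoiIiL//yHd3d3d3d3d3d3dmZmZmZmZmZoiIiLzMuHd3d3d3d3d3d3ZmZmZmZmZmZod3d4iIh3d3d3d3d3d3d3dmZmZmZmZmZnd3d3d3d3d3d3d3d3d3d3d2ZmZmZmZmZnd3d4d3Z3d3d3d3d3d3d3d3d3d3d3d3dnd3d4h2Z3d3d3d3d3d3d3d3d3d3d3d3d3d3eIh2Z3d3d3iImZiHd3d3d3d3d3d3d3d3eIh2Z3d4iJqqu7qpmHd3d3d3d3d3d3d3d3d3Z4iJqru7u7u7uph3d3d3d3d3d3d3d3d3eZq7u7uqqqqru7qIiIiIiIiIiHd3d3eIi7u7uqqZmZmaq7upiIiIiIiIiHd4h2eJq7uqqZmIiIiJmqu7mYiZmZmIiHiZqVaJuqqZmIh3d3eImaq7uZmZmZmZmZq7umV5y5mIh3dmZmZ3iZq7y5mZmZmZmau6qoRpzKh3dmZmZmZneJmrvLmZmZmZmZmZmYVHrdp2ZWZ3iId2eImqu8qZmZmZmYiIh3Yke97Jd3iZmZmYd4maq7upmZmZmXd3dmUhR73/2pmZmZqph3iZq7upmZmZmWZmVVVAFHrf/8qazLqqmHiJqru6mZmZmVRERFVkADac//6+//uqqYeJmqu6mZmZmWVVVneIUQJYvf////2pmZeImaqqmZmZmYd3eIiIhSADac/9zN65mZh4iZqqmZmZmYiIiIiIiGMAJYvsic7qmZl3iJmamIiIiIiIiIiIiIdBAUesmKzsmZl3eImZmIiIiIiIiIiIiIiGIANpuIveqYiHd4iJmHd3d4iIiIh3d3eIdBAlmom92YiHd3iImHd3d4iIiIh3d3d4h1ICWZis64iHZ3eIiHd3d4iIiIh3d3d3iIYgJpiL3ZiHZnd3iHd3d4iIiIh3d3d3iIhyA2iJvbiHZmd3iId3d4iIiIh3d3d3eIiHITeIrNl3ZmZ3eIdmZoiIiIiHd3d3iIiIYhR4i8yHdmZneIdmZoiIiIiId3d4iIiIhRJXib2ndmZnd4h3d4iIiIiIiIiIiIiIiFEleKzIdmZnd4h3d4iIiIiIiIiIiIiIiHMTZ5vLd2Znd4h3d4iIiIiIiIiIiIiIiIYCV4rMd2Znd4iHdw=="/>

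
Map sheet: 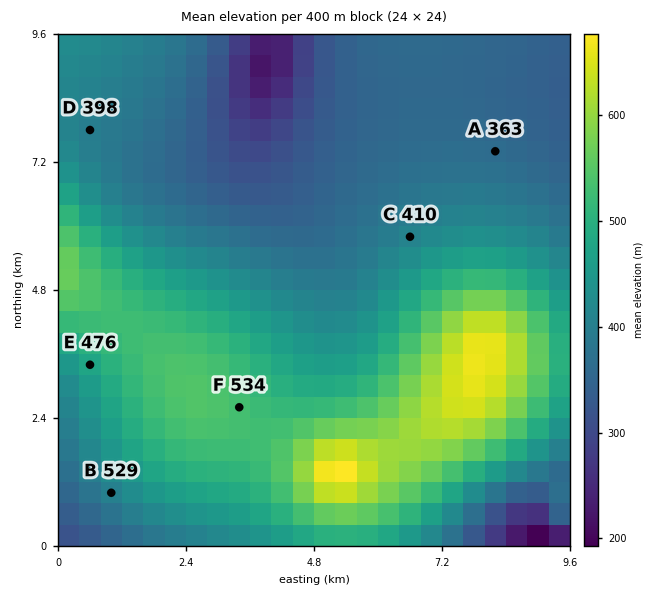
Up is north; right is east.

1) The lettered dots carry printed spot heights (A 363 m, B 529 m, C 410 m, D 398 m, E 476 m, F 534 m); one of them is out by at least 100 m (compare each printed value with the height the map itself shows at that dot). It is B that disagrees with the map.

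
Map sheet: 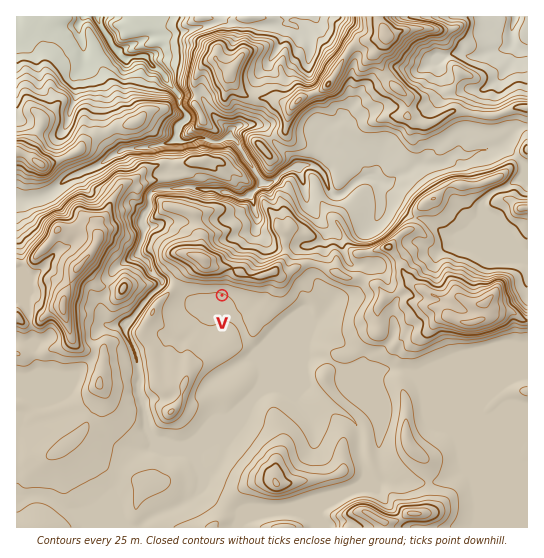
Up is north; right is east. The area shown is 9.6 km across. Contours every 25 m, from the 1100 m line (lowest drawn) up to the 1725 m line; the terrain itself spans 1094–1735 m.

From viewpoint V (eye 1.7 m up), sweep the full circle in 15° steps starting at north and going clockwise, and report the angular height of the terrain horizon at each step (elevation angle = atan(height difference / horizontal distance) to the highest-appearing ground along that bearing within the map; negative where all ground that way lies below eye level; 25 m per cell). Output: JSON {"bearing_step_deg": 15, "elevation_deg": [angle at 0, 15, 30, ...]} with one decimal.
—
{"bearing_step_deg": 15, "elevation_deg": [13.4, 11.4, 12.2, 11.4, 8.8, 4.7, 2.3, 1.3, 0.6, 1.1, 1.3, 2.0, 0.7, 1.0, 1.4, 1.2, 1.4, 2.9, 3.9, 4.4, 5.0, 10.4, 14.5, 14.7]}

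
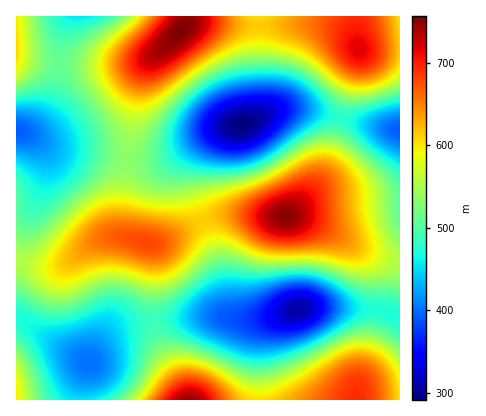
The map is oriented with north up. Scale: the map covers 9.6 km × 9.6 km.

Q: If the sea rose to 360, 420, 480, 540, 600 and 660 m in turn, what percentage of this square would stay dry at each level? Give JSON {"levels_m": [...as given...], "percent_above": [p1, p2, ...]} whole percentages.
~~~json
{"levels_m": [360, 420, 480, 540, 600, 660], "percent_above": [96, 88, 70, 48, 29, 13]}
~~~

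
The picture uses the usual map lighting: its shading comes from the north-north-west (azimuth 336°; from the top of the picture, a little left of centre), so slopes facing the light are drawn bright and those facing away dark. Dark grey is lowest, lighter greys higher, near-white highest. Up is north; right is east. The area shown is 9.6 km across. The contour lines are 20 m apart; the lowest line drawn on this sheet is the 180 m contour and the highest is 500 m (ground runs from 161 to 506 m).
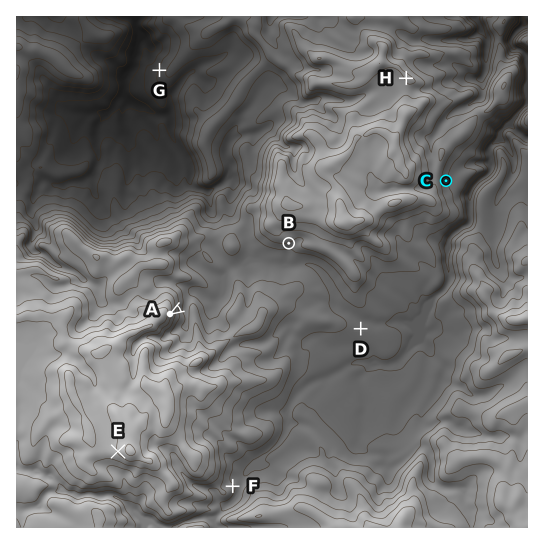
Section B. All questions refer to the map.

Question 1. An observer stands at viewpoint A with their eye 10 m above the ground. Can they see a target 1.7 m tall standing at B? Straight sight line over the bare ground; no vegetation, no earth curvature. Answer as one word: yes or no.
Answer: yes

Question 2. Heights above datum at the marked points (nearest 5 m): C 325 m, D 315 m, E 480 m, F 345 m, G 225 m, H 385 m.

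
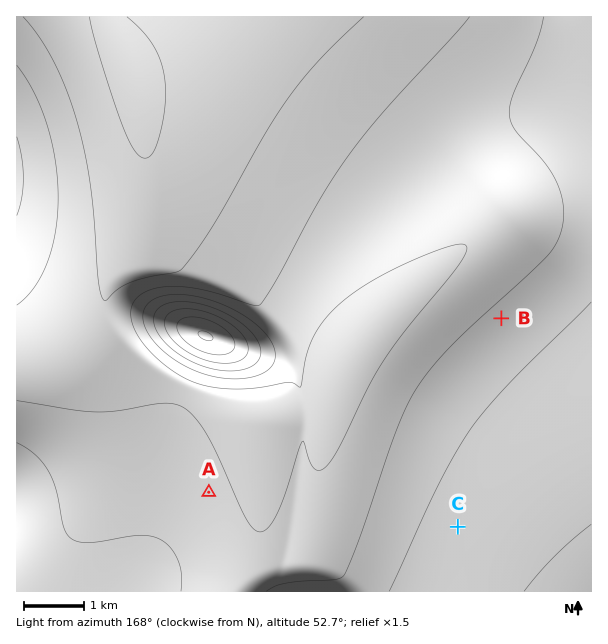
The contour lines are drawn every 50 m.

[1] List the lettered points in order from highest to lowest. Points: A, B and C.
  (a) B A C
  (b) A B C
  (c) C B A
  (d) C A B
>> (c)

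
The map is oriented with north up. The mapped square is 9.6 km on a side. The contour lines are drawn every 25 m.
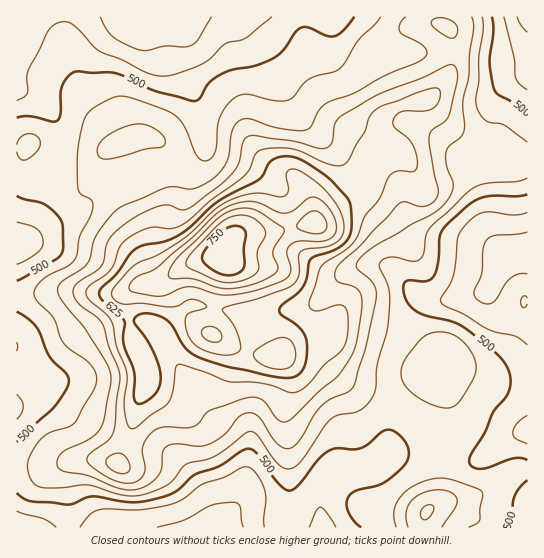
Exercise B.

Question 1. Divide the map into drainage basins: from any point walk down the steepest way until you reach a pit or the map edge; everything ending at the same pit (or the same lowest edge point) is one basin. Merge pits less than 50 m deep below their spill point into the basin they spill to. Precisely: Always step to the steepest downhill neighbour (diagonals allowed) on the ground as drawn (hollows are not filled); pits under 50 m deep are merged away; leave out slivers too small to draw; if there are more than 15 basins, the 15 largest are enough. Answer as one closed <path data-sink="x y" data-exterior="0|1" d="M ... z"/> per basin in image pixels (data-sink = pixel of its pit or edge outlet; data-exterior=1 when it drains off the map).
<path data-sink="143 17" data-exterior="1" d="M439 16l-423 1 1 448 32 2 28-7 28 0 14 3 14-40 7-26 7-14-2-17-12-24-4-16-1-32 3-4 7-5 23-2 30-20 18-6 14 0 5-14 11-8 38-3 36-8 16-13 26-16 9-10 7-23 12-12-3-32 10-9 15-6-5-6-13-34-2-10 11-15 11-10 16-5 18 1z"/><path data-sink="527 254" data-exterior="1" d="M394 151l-8 0-11 5-6 9-6 22-8 8-26 16-14 12-38 9-38 3-11 8-5 14-6-1-14 3-24 10-8 10 1 8 17 28 12 13 29 17 16 7 17 4 16 0 10-9 9-6 31-6 8 15 20 14 21 5 28 3 21 0 6-3 16 32 4 13 0 16-10 28-3 40-13 13-3 7 0 9 103 1 1-366-27-1-31 10-27 12-18 4-5-4-12-22z"/><path data-sink="218 527" data-exterior="1" d="M171 276l-14 8-19 1-10 9 0 24 3 15 14 33 2 17-7 14-7 26-14 40-14-3-28 0-28 7-32-2 0 63 407-1 0-9 3-7 13-13 3-40 10-28 0-16-4-13-16-32-6 3-21 0-28-3-21-5-20-14-8-15-31 6-9 6-10 9-16 0-17-4-40-20-10-9-20-28-5-12z"/><path data-sink="527 17" data-exterior="1" d="M527 16l-87 1 1 8 10 6 2 7 0 24-5 15-12 16-7 6-30 6-9 4-10 9 0 15 3 10-2 8 13 0 8 4 11 14 9 16 7 2 10-3 31-13 31-10 27 0z"/>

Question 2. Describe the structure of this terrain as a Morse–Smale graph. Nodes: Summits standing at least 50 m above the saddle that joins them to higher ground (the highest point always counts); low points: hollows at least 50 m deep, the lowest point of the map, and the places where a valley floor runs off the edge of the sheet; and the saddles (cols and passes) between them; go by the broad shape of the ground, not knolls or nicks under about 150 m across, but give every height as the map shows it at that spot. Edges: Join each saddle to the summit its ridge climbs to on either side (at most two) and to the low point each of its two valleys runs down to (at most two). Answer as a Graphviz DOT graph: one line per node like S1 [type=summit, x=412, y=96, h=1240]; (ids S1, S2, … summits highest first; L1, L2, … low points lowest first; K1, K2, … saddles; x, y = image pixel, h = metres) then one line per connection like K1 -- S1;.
graph terrain {
  S1 [type=summit, x=225, y=258, h=770];
  S2 [type=summit, x=427, y=511, h=578];
  L1 [type=low, x=527, y=255, h=428];
  L2 [type=low, x=143, y=17, h=430];
  L3 [type=low, x=527, y=17, h=432];
  L4 [type=low, x=218, y=527, h=443];
  K1 [type=saddle, x=454, y=53, h=570];
  K2 [type=saddle, x=443, y=458, h=510];
  K1 -- S1;
  K1 -- L2;
  K1 -- L3;
  K2 -- S1;
  K2 -- S2;
  K2 -- L1;
  K2 -- L4;
}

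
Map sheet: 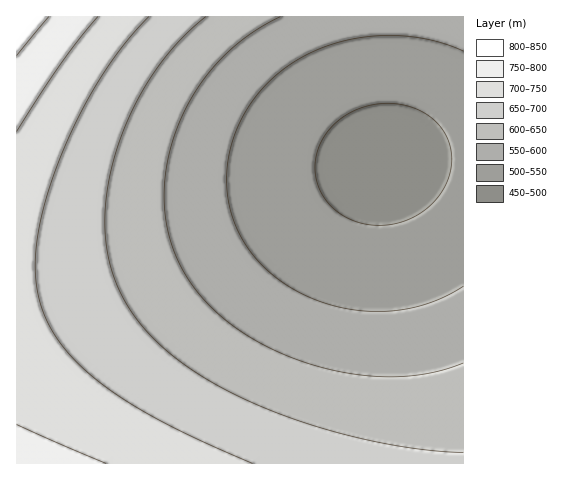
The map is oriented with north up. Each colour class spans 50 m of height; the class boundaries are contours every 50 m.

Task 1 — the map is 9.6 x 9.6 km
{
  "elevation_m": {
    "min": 490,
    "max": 830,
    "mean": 610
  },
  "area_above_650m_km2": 31.8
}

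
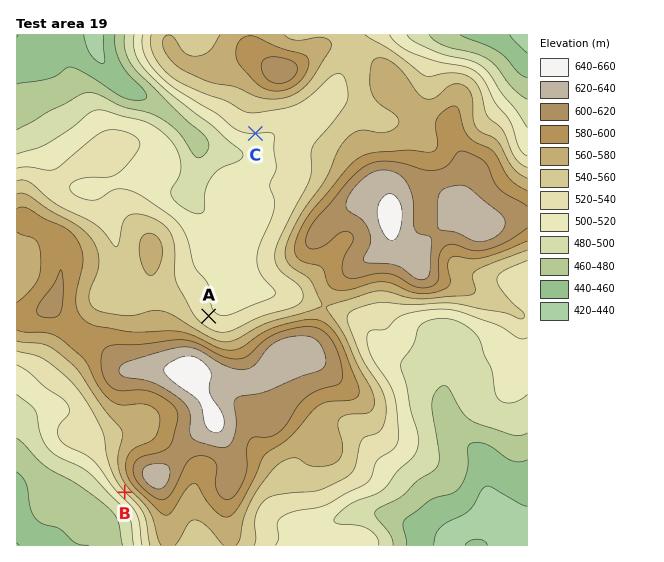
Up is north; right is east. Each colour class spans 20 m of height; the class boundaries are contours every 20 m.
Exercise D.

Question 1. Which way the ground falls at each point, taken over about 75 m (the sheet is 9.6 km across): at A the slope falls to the NE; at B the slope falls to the SW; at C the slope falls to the S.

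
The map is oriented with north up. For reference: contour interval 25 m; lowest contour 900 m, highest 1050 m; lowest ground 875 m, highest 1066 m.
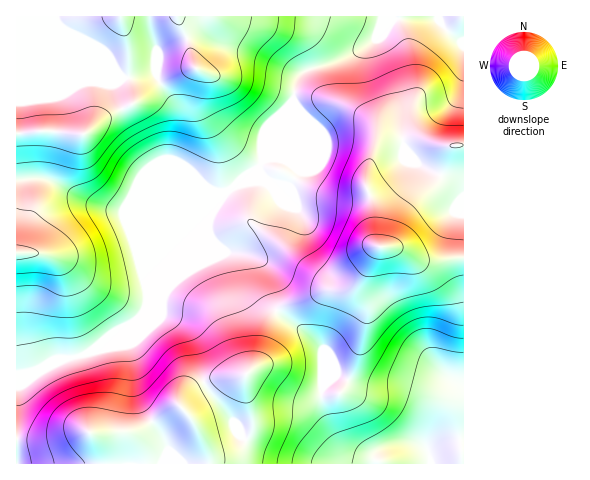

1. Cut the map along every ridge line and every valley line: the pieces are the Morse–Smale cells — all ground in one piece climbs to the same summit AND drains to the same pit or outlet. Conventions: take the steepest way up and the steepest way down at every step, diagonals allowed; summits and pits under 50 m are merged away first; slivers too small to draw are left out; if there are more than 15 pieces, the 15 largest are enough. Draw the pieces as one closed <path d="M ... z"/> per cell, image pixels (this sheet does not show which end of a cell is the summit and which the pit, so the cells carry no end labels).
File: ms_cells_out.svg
<path d="M463 16l-285 0 10 23 7 29-9 2-29 14-24 20-29 14-20 16-24-2-28 0-15 2-1 240 18-2 28-13 16-2 21-9 45-36 25-57 40-40 20-25 31-23 22-54 12-14 3-18 7-9 30-9 29-14 15-11 17-20 42-1 19 22 7 3z"/><path d="M437 17l-42 1-17 20-15 11-29 14-30 9-7 9-3 18-11 12-23 56-31 23-18 24-2 16 4 11 16 12 16 1 13 8 3 9 3 24 12 15 50-20 22-1 12-10 19-33-5-7-1-31-7-21 0-12 7-23 6-8 38-6 24 8 23-1 0-103-8-3z"/><path d="M417 138l-35 5-9 9-7 23 0 12 7 21 1 31 5 7-19 33-12 10-22 1-42 15-8 6 29 20 17 16 0 55 4 15 13 25 8 8 17 6 7 0 13-8 15-5 18 0 8 3 3 6 14-8 22-4 0-294-23 0z"/><path d="M213 210l-44 45-25 57-10 10-14 8-21 18-21 9-16 2-28 13-18 3 1 89 87 0 1-9-4-11-7-10 39-3 7-2 27-19 12-4 2-6 16-14 25-10 22-1 12-11 6-13 7-28 7-12-12-16-3-24-3-9-13-8-16-1-16-12-4-11 0-8z"/><path d="M277 311l-8 12-8 32-5 9-10 10-24 2-25 10-16 14-2 6-12 4-27 19-7 2-39 3 7 10 4 19 326 0-4-15-10-5-18 0-9 2-19 11-13-1-11-5-10-11-15-37 0-55-17-16z"/><path d="M176 16l-159 0-1 117 44-1 24 2 20-16 29-14 24-20 29-14 7-2 2-1-7-28z"/><path d="M463 441l-17 2-15 7-2 5 2 8 32 1z"/>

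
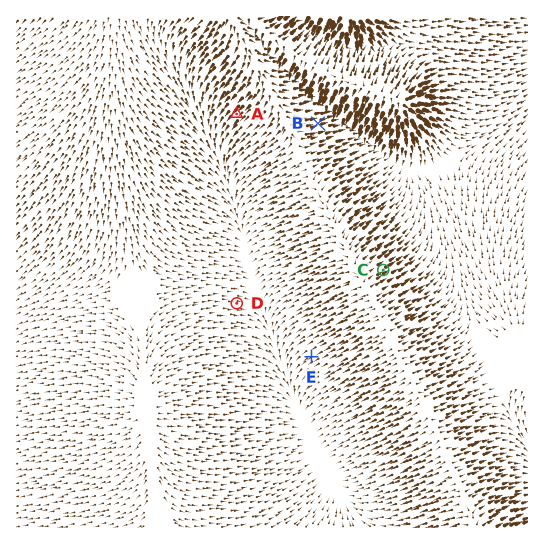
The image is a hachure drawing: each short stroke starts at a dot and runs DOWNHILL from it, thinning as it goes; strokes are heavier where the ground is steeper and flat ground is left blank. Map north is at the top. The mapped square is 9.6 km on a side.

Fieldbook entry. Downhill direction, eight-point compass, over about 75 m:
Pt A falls SW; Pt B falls E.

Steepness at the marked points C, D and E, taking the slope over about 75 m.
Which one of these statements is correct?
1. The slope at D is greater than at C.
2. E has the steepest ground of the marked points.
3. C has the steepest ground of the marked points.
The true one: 3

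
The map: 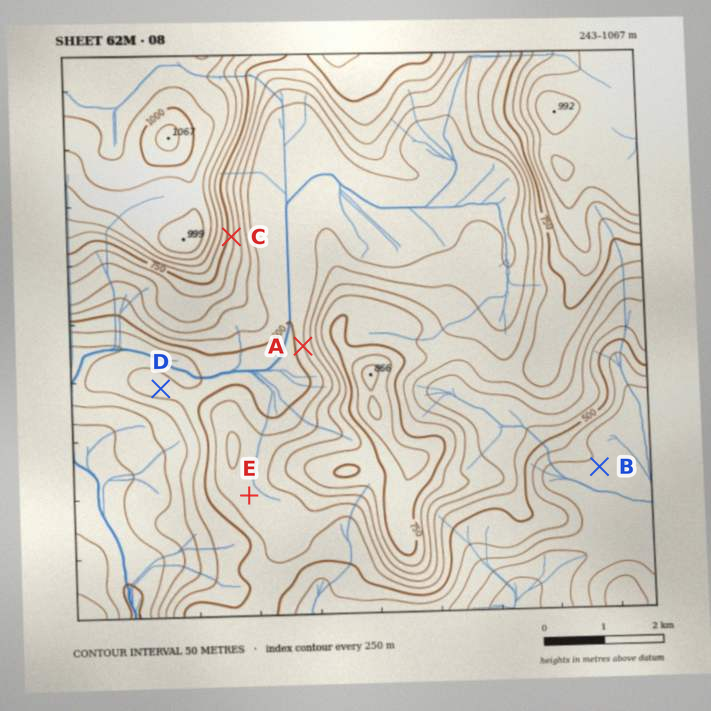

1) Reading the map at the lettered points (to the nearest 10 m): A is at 540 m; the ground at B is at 390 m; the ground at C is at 720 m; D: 480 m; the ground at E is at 580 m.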